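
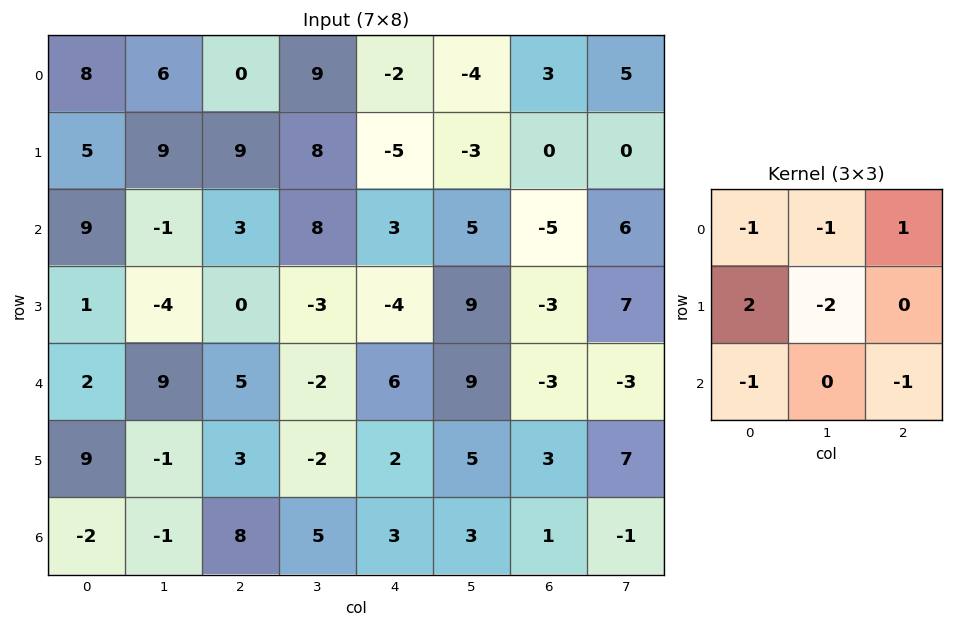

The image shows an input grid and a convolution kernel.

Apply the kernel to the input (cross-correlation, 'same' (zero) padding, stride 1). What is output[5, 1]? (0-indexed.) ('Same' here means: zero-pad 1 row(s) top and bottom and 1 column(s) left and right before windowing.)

8

The receptive field on the zero-padded input at this output position is [2 9 5 / 9 -1 3 / -2 -1 8]. Elementwise product with the kernel and sum: 2·-1 + 9·-1 + 5·1 + 9·2 + -1·-2 + -2·-1 + 8·-1.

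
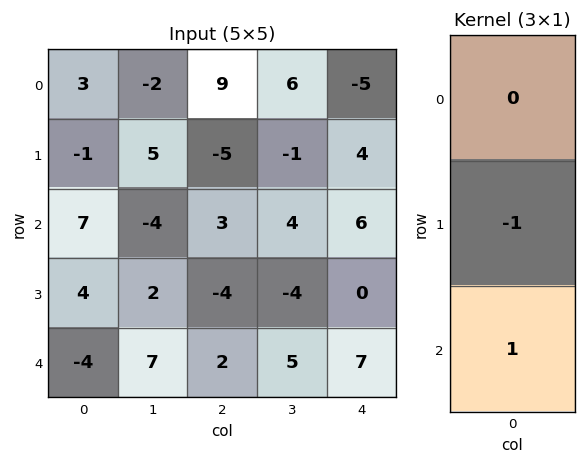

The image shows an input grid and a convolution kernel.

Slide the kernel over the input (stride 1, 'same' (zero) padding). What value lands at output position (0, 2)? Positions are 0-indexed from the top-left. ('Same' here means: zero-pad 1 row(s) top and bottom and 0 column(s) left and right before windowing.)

-14

The receptive field on the zero-padded input at this output position is [0 / 9 / -5]. Elementwise product with the kernel and sum: 9·-1 + -5·1.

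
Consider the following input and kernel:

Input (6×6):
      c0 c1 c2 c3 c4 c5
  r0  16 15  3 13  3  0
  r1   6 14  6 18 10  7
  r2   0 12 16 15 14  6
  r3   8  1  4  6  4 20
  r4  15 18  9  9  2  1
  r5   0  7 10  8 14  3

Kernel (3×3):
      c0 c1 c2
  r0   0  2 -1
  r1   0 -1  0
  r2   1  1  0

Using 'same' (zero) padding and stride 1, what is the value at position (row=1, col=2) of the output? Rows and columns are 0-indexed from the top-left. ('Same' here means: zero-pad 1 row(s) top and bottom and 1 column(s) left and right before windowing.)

The receptive field on the zero-padded input at this output position is [15 3 13 / 14 6 18 / 12 16 15]. Elementwise product with the kernel and sum: 3·2 + 13·-1 + 6·-1 + 12·1 + 16·1.

15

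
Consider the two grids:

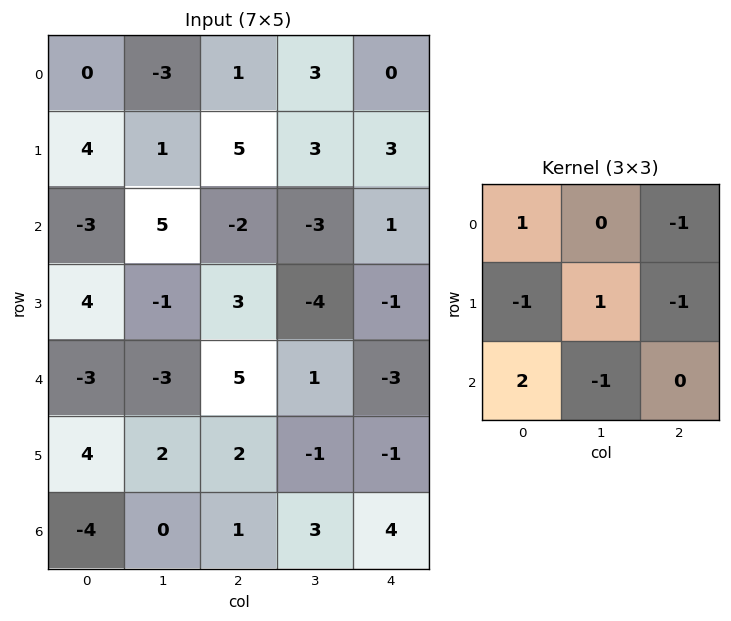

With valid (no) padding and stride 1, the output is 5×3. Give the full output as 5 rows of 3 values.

Output[0,0]: The receptive field on the input at this output position is [0 -3 1 / 4 1 5 / -3 5 -2]. Elementwise product with the kernel and sum: 0·1 + 1·-1 + 4·-1 + 1·1 + 5·-1 + -3·2 + 5·-1.

-20 7 -5
18 -11 10
-12 5 0
2 12 8
-20 -4 5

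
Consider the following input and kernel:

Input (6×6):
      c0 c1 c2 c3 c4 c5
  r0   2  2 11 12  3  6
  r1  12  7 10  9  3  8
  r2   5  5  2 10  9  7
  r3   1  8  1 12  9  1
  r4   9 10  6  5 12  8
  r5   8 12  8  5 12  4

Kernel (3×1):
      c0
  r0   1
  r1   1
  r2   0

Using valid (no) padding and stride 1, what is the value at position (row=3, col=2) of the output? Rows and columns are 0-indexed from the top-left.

7

The receptive field on the input at this output position is [1 / 6 / 8]. Elementwise product with the kernel and sum: 1·1 + 6·1.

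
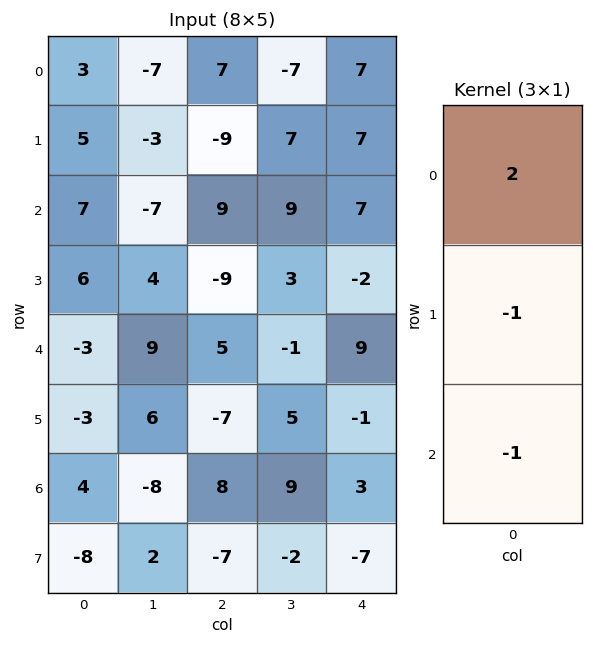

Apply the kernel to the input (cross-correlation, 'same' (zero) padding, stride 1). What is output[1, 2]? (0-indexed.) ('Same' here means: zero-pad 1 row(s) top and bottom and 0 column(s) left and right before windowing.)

14

The receptive field on the zero-padded input at this output position is [7 / -9 / 9]. Elementwise product with the kernel and sum: 7·2 + -9·-1 + 9·-1.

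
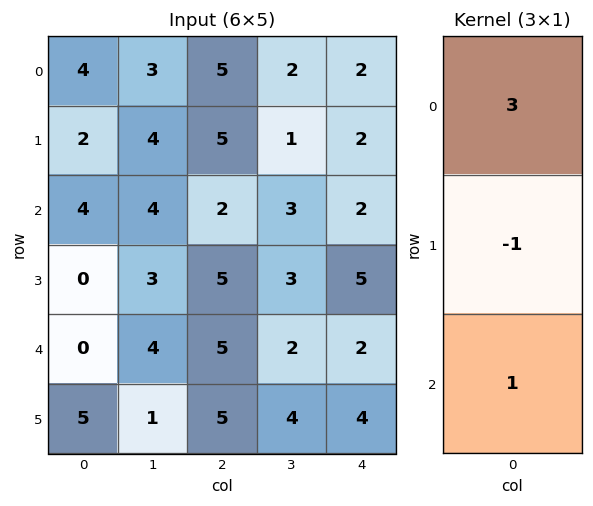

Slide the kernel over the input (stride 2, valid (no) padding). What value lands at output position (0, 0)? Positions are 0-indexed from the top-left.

The receptive field on the input at this output position is [4 / 2 / 4]. Elementwise product with the kernel and sum: 4·3 + 2·-1 + 4·1.

14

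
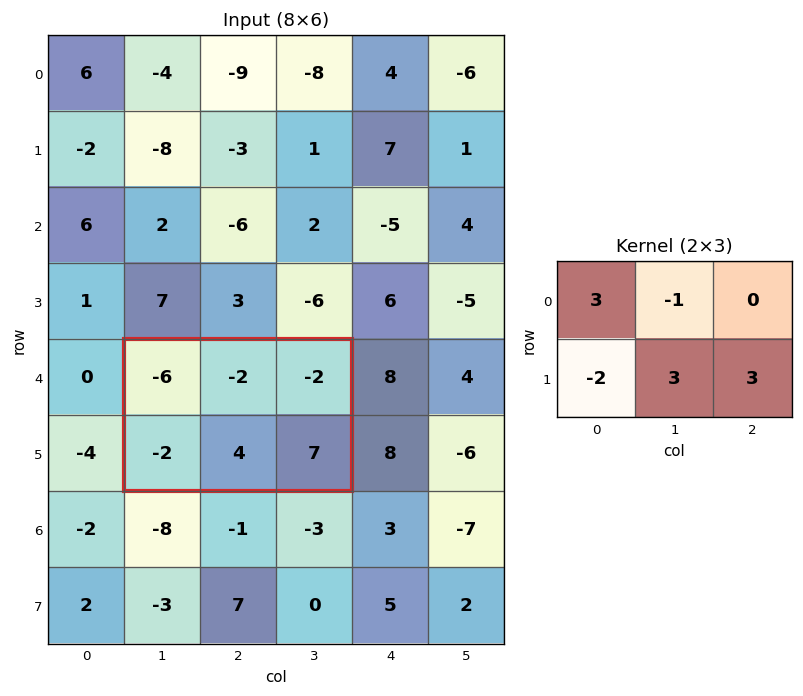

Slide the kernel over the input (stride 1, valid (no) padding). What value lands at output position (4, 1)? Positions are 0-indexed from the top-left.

The receptive field on the input at this output position is [-6 -2 -2 / -2 4 7]. Elementwise product with the kernel and sum: -6·3 + -2·-1 + -2·-2 + 4·3 + 7·3.

21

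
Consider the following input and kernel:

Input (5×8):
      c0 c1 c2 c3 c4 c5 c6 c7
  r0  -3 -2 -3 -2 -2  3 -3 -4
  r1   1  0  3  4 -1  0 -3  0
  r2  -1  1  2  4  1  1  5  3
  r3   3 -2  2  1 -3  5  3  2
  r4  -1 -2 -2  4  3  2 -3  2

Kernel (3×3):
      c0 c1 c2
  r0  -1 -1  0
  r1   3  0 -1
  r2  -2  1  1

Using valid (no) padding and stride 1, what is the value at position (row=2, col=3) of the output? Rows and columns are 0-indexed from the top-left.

-10

The receptive field on the input at this output position is [4 1 1 / 1 -3 5 / 4 3 2]. Elementwise product with the kernel and sum: 4·-1 + 1·-1 + 1·3 + 5·-1 + 4·-2 + 3·1 + 2·1.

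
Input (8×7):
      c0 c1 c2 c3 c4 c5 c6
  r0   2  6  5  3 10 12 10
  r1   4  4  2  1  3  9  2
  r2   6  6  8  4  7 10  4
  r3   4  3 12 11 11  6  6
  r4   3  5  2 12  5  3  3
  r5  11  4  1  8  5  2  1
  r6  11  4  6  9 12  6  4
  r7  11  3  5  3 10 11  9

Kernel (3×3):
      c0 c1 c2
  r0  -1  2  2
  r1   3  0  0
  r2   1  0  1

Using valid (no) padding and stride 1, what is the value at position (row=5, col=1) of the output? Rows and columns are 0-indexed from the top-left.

32

The receptive field on the input at this output position is [4 1 8 / 4 6 9 / 3 5 3]. Elementwise product with the kernel and sum: 4·-1 + 1·2 + 8·2 + 4·3 + 3·1 + 3·1.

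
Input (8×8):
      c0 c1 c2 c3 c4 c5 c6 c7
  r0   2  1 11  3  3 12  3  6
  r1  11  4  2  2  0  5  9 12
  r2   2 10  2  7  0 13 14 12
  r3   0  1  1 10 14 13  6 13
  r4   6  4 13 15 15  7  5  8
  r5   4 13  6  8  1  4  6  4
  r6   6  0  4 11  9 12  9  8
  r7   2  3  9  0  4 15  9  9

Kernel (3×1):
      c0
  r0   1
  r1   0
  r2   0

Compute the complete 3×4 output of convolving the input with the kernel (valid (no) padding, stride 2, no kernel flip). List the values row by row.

Output[0,0]: The receptive field on the input at this output position is [2 / 11 / 2]. Elementwise product with the kernel and sum: 2·1.

2 11 3 3
2 2 0 14
6 13 15 5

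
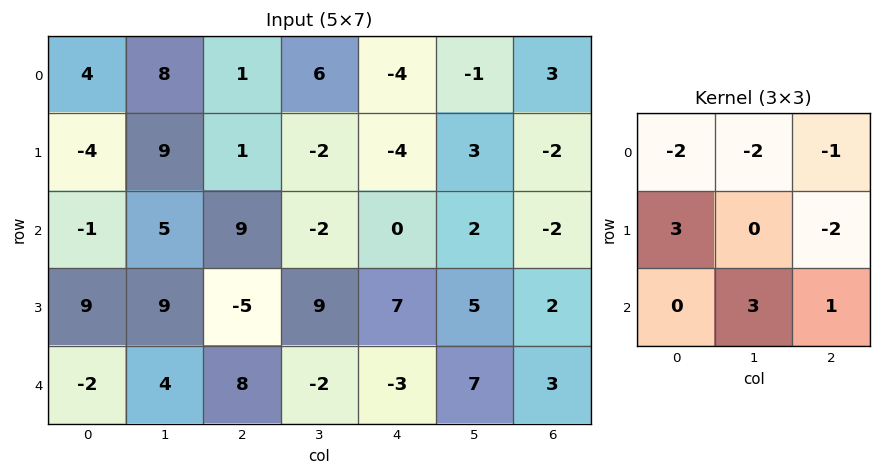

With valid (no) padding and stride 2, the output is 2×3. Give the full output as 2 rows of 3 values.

-15 -5 3
40 -52 39

Output[0,0]: The receptive field on the input at this output position is [4 8 1 / -4 9 1 / -1 5 9]. Elementwise product with the kernel and sum: 4·-2 + 8·-2 + 1·-1 + -4·3 + 1·-2 + 5·3 + 9·1.
Output[0,1]: The receptive field on the input at this output position is [1 6 -4 / 1 -2 -4 / 9 -2 0]. Elementwise product with the kernel and sum: 1·-2 + 6·-2 + -4·-1 + 1·3 + -4·-2 + -2·3 + 0·1.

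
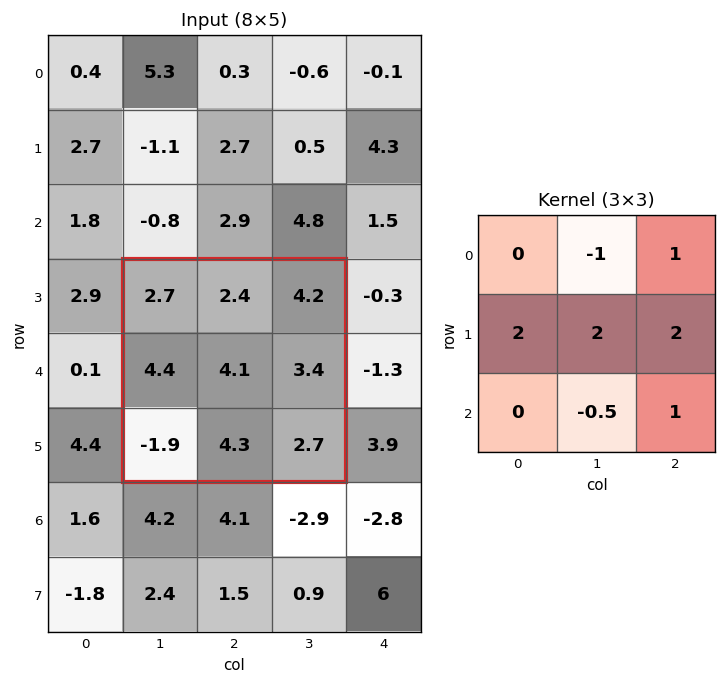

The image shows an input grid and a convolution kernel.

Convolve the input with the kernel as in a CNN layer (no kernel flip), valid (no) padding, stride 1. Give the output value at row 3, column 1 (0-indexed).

26.15

The receptive field on the input at this output position is [2.7 2.4 4.2 / 4.4 4.1 3.4 / -1.9 4.3 2.7]. Elementwise product with the kernel and sum: 2.4·-1 + 4.2·1 + 4.4·2 + 4.1·2 + 3.4·2 + 4.3·-0.5 + 2.7·1.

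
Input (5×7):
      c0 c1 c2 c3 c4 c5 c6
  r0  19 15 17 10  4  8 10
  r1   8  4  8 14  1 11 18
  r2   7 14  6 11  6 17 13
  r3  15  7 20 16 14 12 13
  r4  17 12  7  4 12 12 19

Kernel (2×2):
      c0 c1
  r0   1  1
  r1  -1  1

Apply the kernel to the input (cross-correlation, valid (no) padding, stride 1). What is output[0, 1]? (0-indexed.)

36

The receptive field on the input at this output position is [15 17 / 4 8]. Elementwise product with the kernel and sum: 15·1 + 17·1 + 4·-1 + 8·1.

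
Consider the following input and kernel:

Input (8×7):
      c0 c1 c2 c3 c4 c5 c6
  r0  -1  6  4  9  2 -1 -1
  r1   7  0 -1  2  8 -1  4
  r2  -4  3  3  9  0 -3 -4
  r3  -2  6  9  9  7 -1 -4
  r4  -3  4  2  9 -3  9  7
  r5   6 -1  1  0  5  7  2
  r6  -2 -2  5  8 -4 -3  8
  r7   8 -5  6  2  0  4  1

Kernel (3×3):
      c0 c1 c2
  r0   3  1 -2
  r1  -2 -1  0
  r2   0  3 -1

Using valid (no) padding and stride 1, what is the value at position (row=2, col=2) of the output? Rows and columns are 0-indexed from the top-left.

21

The receptive field on the input at this output position is [3 9 0 / 9 9 7 / 2 9 -3]. Elementwise product with the kernel and sum: 3·3 + 9·1 + 0·-2 + 9·-2 + 9·-1 + 9·3 + -3·-1.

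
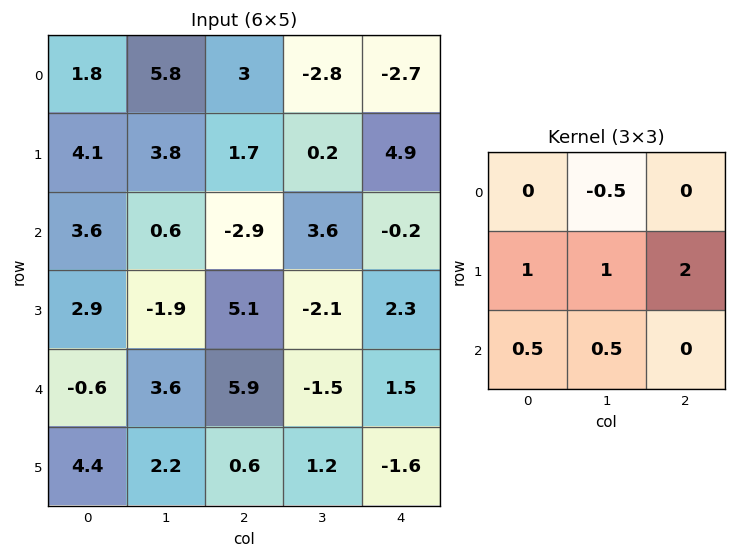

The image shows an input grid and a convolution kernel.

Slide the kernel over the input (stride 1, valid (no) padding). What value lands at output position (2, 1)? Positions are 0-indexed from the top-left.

5.2

The receptive field on the input at this output position is [0.6 -2.9 3.6 / -1.9 5.1 -2.1 / 3.6 5.9 -1.5]. Elementwise product with the kernel and sum: -2.9·-0.5 + -1.9·1 + 5.1·1 + -2.1·2 + 3.6·0.5 + 5.9·0.5.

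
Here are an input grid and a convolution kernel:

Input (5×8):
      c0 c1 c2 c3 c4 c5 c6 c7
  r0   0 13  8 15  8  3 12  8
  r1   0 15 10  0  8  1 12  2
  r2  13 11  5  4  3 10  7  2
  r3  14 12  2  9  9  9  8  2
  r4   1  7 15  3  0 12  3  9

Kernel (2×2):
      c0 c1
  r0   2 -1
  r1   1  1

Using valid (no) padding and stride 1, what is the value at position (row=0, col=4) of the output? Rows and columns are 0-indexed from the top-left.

22

The receptive field on the input at this output position is [8 3 / 8 1]. Elementwise product with the kernel and sum: 8·2 + 3·-1 + 8·1 + 1·1.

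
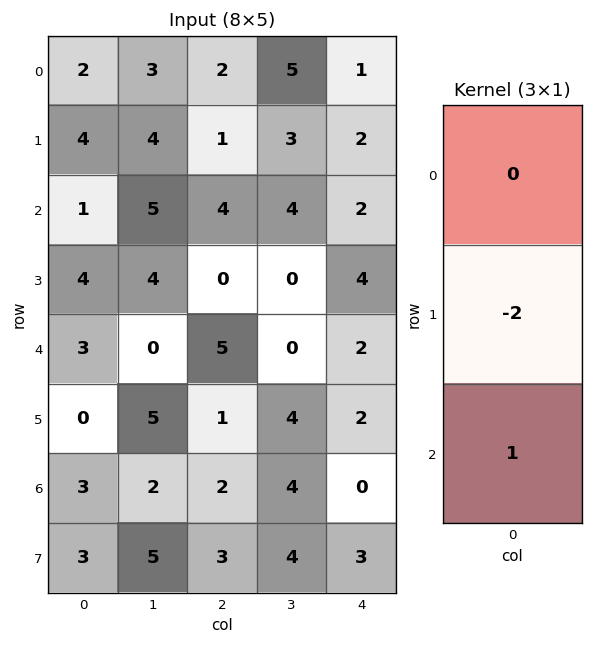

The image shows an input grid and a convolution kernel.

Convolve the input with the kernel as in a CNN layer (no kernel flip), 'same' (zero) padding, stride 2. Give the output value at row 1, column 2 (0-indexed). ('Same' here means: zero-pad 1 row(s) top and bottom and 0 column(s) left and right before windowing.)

0

The receptive field on the zero-padded input at this output position is [2 / 2 / 4]. Elementwise product with the kernel and sum: 2·-2 + 4·1.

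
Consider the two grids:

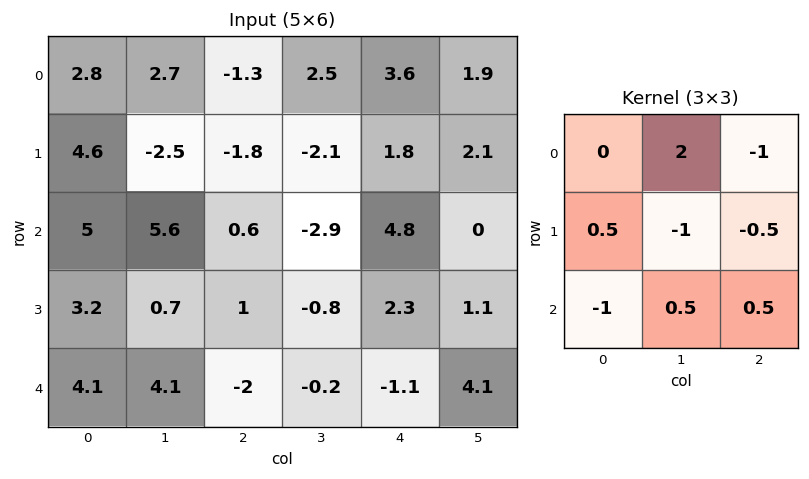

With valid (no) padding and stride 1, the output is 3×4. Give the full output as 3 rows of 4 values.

Output[0,0]: The receptive field on the input at this output position is [2.8 2.7 -1.3 / 4.6 -2.5 -1.8 / 5 5.6 0.6]. Elementwise product with the kernel and sum: 2.7·2 + -1.3·-1 + 4.6·0.5 + -2.5·-1 + -1.8·-0.5 + 5·-1 + 5.6·0.5 + 0.6·0.5.

10.5 -10.25 2.05 6.7
-8.95 1.55 -5.45 -2.25
7.95 -1.35 -9.1 8.05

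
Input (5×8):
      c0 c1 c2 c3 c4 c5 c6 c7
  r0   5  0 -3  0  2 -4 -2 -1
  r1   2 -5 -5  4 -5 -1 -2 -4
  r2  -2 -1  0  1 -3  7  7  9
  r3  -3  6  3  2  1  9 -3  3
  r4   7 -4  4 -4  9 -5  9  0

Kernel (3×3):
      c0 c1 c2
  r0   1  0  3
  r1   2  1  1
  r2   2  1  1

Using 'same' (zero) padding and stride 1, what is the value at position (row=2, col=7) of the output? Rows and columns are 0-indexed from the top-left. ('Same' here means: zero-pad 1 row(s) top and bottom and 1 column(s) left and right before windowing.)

18

The receptive field on the zero-padded input at this output position is [-2 -4 0 / 7 9 0 / -3 3 0]. Elementwise product with the kernel and sum: -2·1 + 0·3 + 7·2 + 9·1 + 0·1 + -3·2 + 3·1 + 0·1.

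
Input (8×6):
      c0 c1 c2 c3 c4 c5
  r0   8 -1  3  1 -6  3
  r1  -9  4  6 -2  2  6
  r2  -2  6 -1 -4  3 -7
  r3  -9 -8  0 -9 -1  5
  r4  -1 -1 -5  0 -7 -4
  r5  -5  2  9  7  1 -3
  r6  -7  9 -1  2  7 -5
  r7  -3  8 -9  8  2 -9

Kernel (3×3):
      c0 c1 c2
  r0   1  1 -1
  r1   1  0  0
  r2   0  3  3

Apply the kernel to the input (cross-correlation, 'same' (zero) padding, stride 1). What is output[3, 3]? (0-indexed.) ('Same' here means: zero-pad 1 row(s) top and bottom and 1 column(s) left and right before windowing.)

-29

The receptive field on the zero-padded input at this output position is [-1 -4 3 / 0 -9 -1 / -5 0 -7]. Elementwise product with the kernel and sum: -1·1 + -4·1 + 3·-1 + 0·1 + 0·3 + -7·3.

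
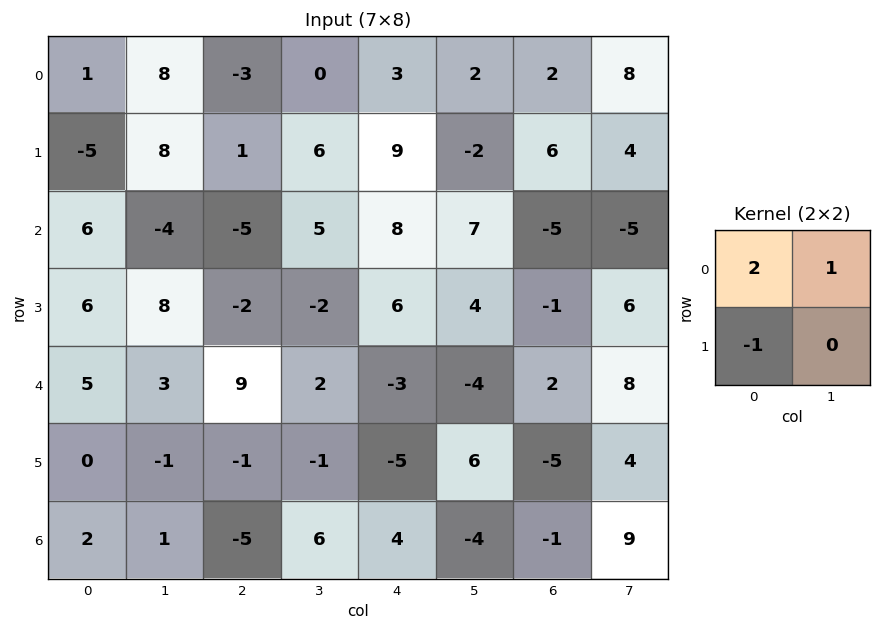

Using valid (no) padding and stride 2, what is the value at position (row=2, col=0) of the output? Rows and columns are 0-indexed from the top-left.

13

The receptive field on the input at this output position is [5 3 / 0 -1]. Elementwise product with the kernel and sum: 5·2 + 3·1 + 0·-1.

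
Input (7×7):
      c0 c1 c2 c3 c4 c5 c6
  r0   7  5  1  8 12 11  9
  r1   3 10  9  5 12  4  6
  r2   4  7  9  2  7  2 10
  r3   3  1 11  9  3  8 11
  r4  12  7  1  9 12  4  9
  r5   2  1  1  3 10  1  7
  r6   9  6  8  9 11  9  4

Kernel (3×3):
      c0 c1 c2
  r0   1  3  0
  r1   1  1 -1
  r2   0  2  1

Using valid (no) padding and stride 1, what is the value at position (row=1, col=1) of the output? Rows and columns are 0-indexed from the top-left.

82

The receptive field on the input at this output position is [10 9 5 / 7 9 2 / 1 11 9]. Elementwise product with the kernel and sum: 10·1 + 9·3 + 7·1 + 9·1 + 2·-1 + 11·2 + 9·1.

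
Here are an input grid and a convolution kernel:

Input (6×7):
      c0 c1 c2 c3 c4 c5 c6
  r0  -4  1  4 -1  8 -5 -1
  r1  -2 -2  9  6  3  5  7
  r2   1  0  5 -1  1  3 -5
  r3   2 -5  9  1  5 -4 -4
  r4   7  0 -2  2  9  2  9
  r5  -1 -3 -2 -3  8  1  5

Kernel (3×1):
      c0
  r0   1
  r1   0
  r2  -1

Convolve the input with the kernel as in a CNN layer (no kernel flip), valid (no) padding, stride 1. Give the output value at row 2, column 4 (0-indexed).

The receptive field on the input at this output position is [1 / 5 / 9]. Elementwise product with the kernel and sum: 1·1 + 9·-1.

-8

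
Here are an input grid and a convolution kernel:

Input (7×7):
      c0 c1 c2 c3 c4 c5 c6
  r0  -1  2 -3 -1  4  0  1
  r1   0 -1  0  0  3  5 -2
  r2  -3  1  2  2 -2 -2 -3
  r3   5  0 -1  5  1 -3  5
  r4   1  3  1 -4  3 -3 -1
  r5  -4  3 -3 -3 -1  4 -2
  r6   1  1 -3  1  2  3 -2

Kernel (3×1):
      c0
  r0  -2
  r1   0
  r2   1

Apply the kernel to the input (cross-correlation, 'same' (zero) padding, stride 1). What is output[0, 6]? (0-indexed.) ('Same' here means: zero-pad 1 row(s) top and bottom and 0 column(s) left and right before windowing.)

-2

The receptive field on the zero-padded input at this output position is [0 / 1 / -2]. Elementwise product with the kernel and sum: 0·-2 + -2·1.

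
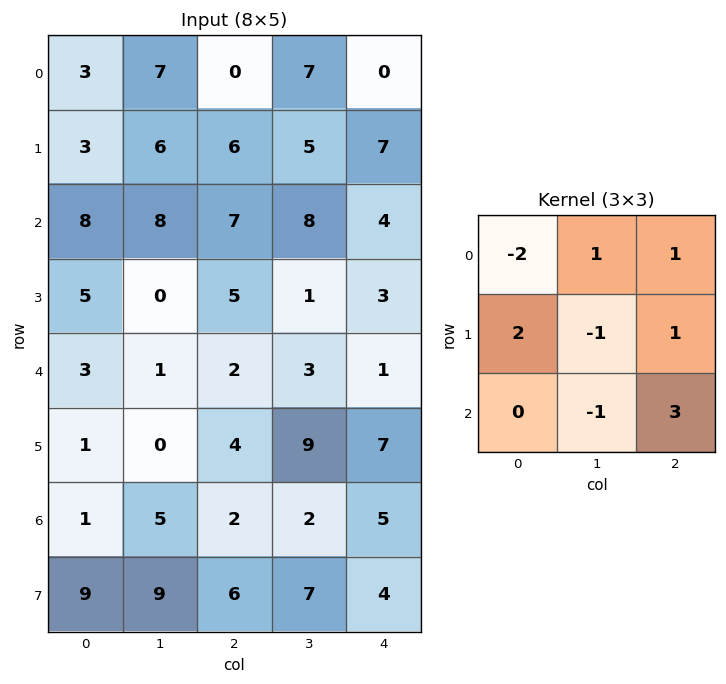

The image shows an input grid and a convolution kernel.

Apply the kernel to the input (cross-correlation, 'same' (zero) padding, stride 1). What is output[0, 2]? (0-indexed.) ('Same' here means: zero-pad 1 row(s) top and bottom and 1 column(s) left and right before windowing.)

The receptive field on the zero-padded input at this output position is [0 0 0 / 7 0 7 / 6 6 5]. Elementwise product with the kernel and sum: 0·-2 + 0·1 + 0·1 + 7·2 + 0·-1 + 7·1 + 6·-1 + 5·3.

30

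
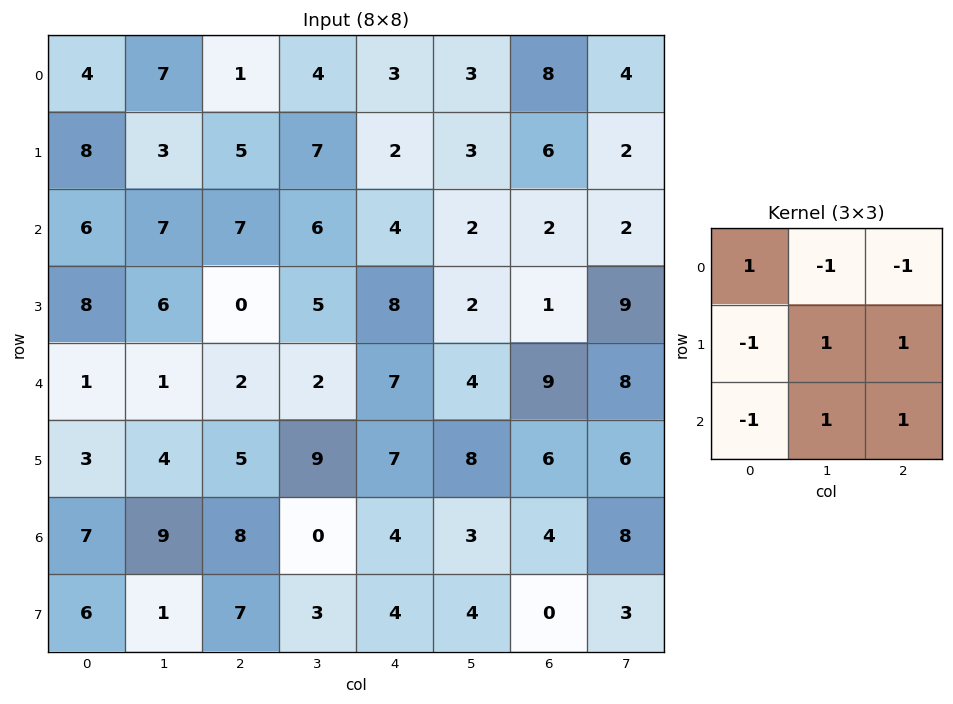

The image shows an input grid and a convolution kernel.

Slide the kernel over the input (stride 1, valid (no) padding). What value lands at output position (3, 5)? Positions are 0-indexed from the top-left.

The receptive field on the input at this output position is [2 1 9 / 4 9 8 / 8 6 6]. Elementwise product with the kernel and sum: 2·1 + 1·-1 + 9·-1 + 4·-1 + 9·1 + 8·1 + 8·-1 + 6·1 + 6·1.

9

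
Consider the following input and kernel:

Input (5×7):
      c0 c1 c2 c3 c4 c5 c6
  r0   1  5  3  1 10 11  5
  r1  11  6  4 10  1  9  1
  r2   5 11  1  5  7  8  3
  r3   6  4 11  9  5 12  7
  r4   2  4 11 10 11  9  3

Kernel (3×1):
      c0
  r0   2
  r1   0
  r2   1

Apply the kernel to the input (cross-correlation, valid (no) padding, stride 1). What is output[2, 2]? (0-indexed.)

The receptive field on the input at this output position is [1 / 11 / 11]. Elementwise product with the kernel and sum: 1·2 + 11·1.

13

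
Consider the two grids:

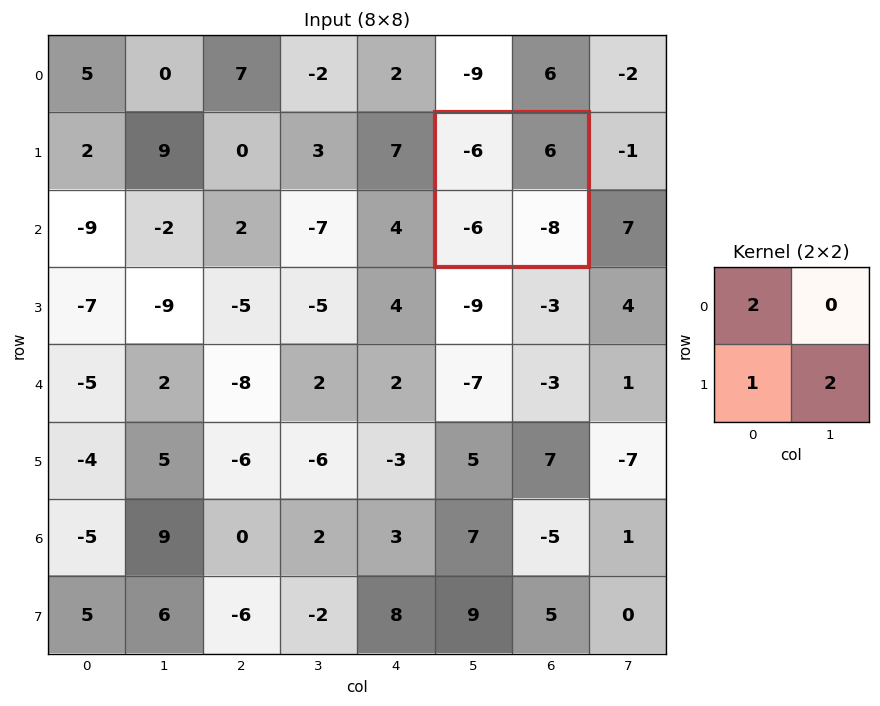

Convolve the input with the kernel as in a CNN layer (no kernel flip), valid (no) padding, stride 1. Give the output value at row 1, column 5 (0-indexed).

The receptive field on the input at this output position is [-6 6 / -6 -8]. Elementwise product with the kernel and sum: -6·2 + -6·1 + -8·2.

-34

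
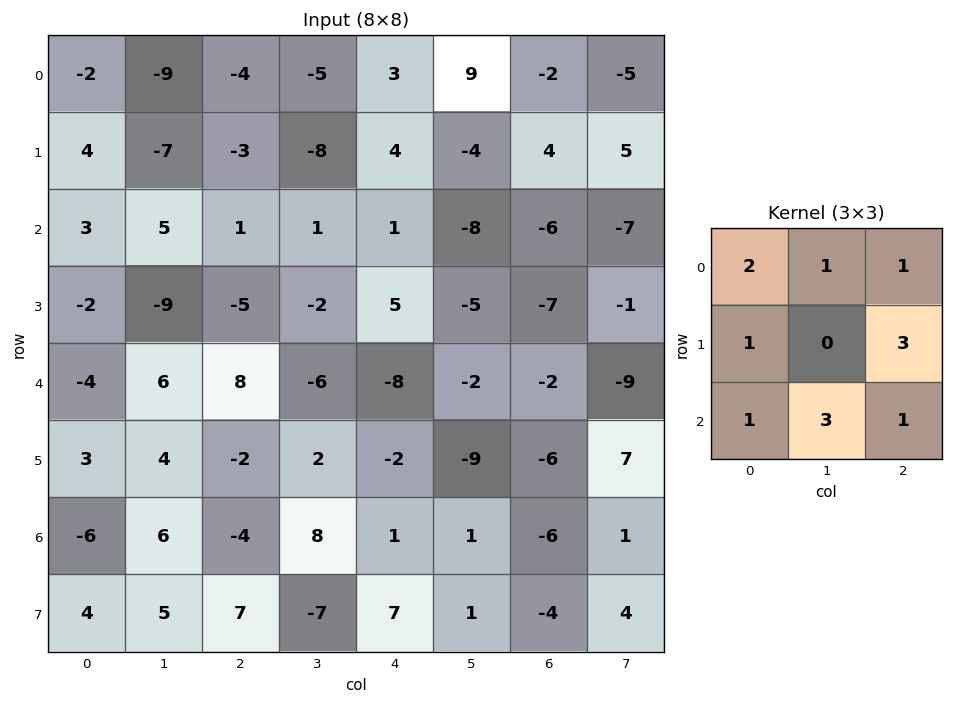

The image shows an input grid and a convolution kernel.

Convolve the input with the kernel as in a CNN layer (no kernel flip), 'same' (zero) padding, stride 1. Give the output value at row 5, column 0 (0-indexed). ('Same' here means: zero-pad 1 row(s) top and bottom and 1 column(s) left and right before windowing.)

The receptive field on the zero-padded input at this output position is [0 -4 6 / 0 3 4 / 0 -6 6]. Elementwise product with the kernel and sum: 0·2 + -4·1 + 6·1 + 0·1 + 4·3 + 0·1 + -6·3 + 6·1.

2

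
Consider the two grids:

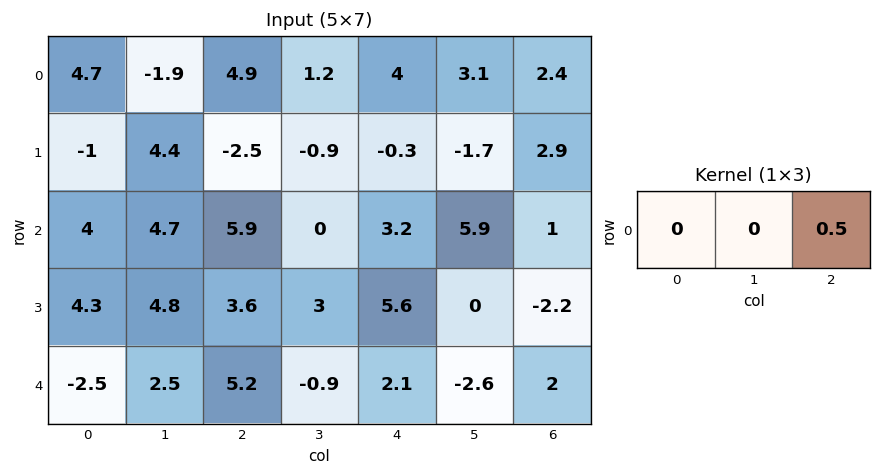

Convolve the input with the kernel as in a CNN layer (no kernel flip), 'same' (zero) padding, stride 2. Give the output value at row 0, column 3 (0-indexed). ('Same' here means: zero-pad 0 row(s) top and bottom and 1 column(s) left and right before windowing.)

0

The receptive field on the zero-padded input at this output position is [3.1 2.4 0]. Elementwise product with the kernel and sum: 0·0.5.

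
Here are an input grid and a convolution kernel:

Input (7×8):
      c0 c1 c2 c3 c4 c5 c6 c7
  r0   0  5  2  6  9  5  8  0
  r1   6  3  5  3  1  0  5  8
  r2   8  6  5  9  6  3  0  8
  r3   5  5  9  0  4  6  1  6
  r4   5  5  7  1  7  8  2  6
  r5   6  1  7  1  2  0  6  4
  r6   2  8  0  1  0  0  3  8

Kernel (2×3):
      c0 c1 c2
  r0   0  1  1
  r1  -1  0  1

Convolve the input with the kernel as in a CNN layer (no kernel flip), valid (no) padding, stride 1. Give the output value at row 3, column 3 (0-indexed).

17

The receptive field on the input at this output position is [0 4 6 / 1 7 8]. Elementwise product with the kernel and sum: 4·1 + 6·1 + 1·-1 + 8·1.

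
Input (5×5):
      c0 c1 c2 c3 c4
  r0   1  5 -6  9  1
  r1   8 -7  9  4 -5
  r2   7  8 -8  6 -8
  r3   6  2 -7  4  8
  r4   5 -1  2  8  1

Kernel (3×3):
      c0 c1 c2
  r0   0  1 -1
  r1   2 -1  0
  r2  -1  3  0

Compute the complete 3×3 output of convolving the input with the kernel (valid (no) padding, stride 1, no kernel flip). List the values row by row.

Output[0,0]: The receptive field on the input at this output position is [1 5 -6 / 8 -7 9 / 7 8 -8]. Elementwise product with the kernel and sum: 5·1 + -6·-1 + 8·2 + -7·-1 + 7·-1 + 8·3.

51 -70 48
-10 6 6
18 4 18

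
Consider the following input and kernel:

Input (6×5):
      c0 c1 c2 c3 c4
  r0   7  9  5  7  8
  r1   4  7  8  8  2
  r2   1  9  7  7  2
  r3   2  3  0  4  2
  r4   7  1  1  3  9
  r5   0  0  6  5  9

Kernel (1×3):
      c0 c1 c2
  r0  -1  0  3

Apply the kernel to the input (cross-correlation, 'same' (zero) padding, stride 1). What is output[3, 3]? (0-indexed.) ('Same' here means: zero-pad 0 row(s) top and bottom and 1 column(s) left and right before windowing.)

6

The receptive field on the zero-padded input at this output position is [0 4 2]. Elementwise product with the kernel and sum: 0·-1 + 2·3.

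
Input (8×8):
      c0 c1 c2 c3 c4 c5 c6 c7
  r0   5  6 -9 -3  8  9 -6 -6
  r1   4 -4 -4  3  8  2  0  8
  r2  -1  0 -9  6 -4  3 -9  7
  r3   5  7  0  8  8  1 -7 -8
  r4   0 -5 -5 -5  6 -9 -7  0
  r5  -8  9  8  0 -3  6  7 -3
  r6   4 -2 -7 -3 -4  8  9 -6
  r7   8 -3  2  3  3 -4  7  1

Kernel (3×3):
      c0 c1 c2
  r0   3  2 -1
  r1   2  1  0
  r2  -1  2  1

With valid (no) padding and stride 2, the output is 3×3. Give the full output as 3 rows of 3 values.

Output[0,0]: The receptive field on the input at this output position is [5 6 -9 / 4 -4 -4 / -1 0 -9]. Elementwise product with the kernel and sum: 5·3 + 6·2 + -9·-1 + 4·2 + -4·1 + -1·-1 + 0·2 + -9·1.

32 -29 67
8 -2 -11
-27 -18 36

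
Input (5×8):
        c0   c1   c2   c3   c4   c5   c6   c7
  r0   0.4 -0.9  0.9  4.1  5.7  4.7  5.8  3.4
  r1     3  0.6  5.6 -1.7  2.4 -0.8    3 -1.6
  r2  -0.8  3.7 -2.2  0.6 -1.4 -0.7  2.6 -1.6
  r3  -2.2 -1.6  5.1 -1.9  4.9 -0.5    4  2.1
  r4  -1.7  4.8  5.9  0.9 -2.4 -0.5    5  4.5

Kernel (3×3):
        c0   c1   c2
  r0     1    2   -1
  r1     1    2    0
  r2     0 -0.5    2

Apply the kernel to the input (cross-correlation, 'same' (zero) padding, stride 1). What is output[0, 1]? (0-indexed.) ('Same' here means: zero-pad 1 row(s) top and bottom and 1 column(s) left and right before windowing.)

The receptive field on the zero-padded input at this output position is [0 0 0 / 0.4 -0.9 0.9 / 3 0.6 5.6]. Elementwise product with the kernel and sum: 0·1 + 0·2 + 0·-1 + 0.4·1 + -0.9·2 + 0.6·-0.5 + 5.6·2.

9.5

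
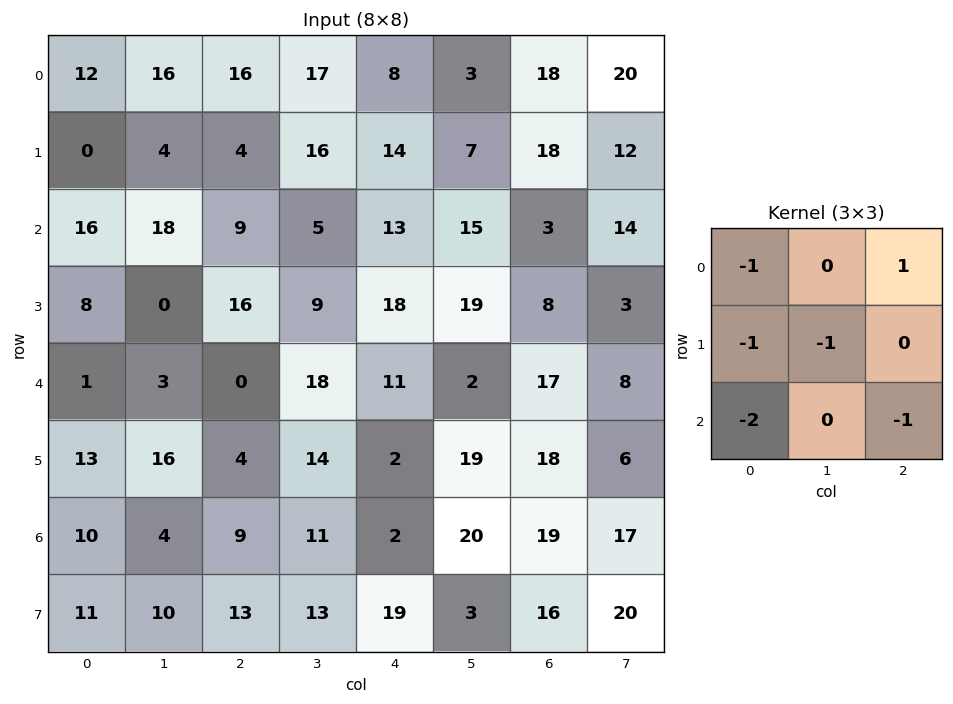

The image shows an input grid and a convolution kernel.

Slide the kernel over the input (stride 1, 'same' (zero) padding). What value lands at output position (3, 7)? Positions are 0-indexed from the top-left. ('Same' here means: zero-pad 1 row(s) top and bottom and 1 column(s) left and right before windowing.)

-48

The receptive field on the zero-padded input at this output position is [3 14 0 / 8 3 0 / 17 8 0]. Elementwise product with the kernel and sum: 3·-1 + 0·1 + 8·-1 + 3·-1 + 17·-2 + 0·-1.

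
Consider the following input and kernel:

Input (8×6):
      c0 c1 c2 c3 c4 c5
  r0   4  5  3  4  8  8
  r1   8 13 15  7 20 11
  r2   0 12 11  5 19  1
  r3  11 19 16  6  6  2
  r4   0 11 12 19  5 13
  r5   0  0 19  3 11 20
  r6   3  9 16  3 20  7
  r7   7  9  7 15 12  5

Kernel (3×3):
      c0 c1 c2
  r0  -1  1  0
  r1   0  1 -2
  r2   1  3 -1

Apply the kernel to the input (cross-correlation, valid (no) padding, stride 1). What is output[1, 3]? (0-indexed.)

52

The receptive field on the input at this output position is [7 20 11 / 5 19 1 / 6 6 2]. Elementwise product with the kernel and sum: 7·-1 + 20·1 + 19·1 + 1·-2 + 6·1 + 6·3 + 2·-1.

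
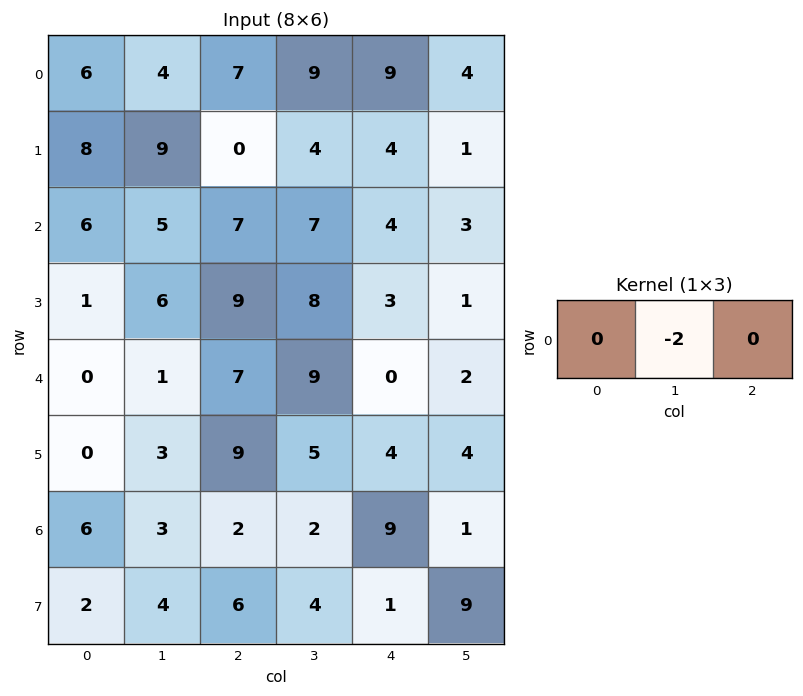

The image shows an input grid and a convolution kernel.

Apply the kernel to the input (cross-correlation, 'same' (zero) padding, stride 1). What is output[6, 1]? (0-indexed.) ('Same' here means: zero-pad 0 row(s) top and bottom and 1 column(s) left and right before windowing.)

The receptive field on the zero-padded input at this output position is [6 3 2]. Elementwise product with the kernel and sum: 3·-2.

-6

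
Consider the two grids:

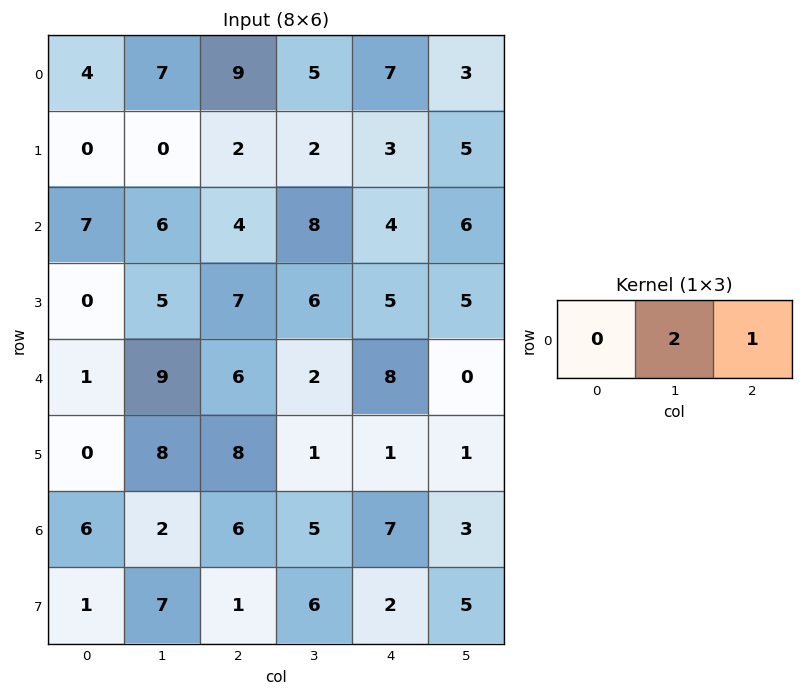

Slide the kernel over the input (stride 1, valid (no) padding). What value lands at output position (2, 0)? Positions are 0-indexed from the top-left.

The receptive field on the input at this output position is [7 6 4]. Elementwise product with the kernel and sum: 6·2 + 4·1.

16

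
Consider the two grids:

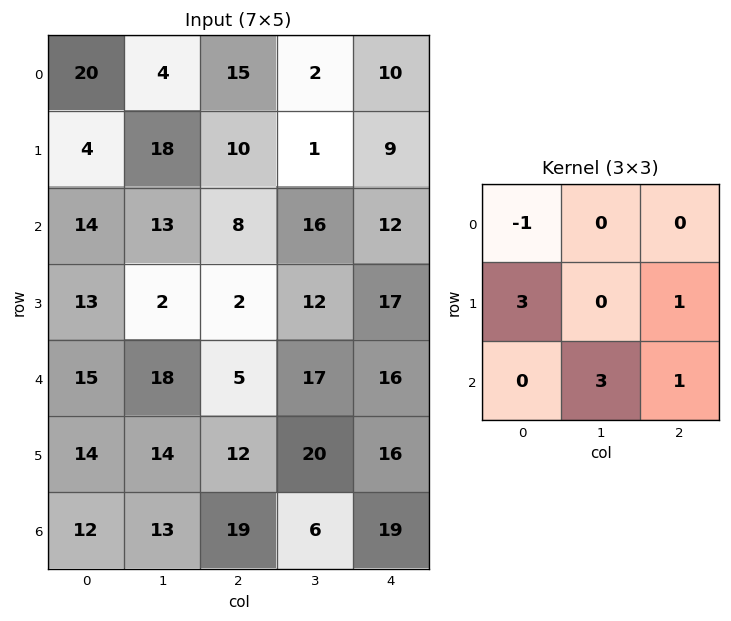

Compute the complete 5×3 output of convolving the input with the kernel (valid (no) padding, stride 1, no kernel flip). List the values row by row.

Output[0,0]: The receptive field on the input at this output position is [20 4 15 / 4 18 10 / 14 13 8]. Elementwise product with the kernel and sum: 20·-1 + 4·3 + 10·1 + 13·3 + 8·1.

49 91 84
54 55 79
86 37 82
91 125 105
97 107 84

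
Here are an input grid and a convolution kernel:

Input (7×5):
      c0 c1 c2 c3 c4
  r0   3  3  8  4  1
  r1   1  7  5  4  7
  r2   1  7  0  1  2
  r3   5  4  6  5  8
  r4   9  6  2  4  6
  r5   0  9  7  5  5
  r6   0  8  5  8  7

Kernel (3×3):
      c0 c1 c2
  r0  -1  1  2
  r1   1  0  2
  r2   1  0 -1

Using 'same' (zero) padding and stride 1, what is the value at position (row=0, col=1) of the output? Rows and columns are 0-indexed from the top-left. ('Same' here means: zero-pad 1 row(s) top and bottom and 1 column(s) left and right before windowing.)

15

The receptive field on the zero-padded input at this output position is [0 0 0 / 3 3 8 / 1 7 5]. Elementwise product with the kernel and sum: 0·-1 + 0·1 + 0·2 + 3·1 + 8·2 + 1·1 + 5·-1.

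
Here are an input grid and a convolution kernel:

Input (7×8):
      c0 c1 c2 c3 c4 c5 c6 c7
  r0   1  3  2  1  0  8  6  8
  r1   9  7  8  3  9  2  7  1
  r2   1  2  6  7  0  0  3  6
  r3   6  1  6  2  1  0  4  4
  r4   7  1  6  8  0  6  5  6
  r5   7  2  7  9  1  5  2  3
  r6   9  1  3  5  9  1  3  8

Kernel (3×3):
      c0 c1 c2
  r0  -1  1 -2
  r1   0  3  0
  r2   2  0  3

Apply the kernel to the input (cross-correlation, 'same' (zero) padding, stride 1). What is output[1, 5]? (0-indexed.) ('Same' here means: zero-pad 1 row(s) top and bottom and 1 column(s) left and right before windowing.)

11

The receptive field on the zero-padded input at this output position is [0 8 6 / 9 2 7 / 0 0 3]. Elementwise product with the kernel and sum: 0·-1 + 8·1 + 6·-2 + 2·3 + 0·2 + 3·3.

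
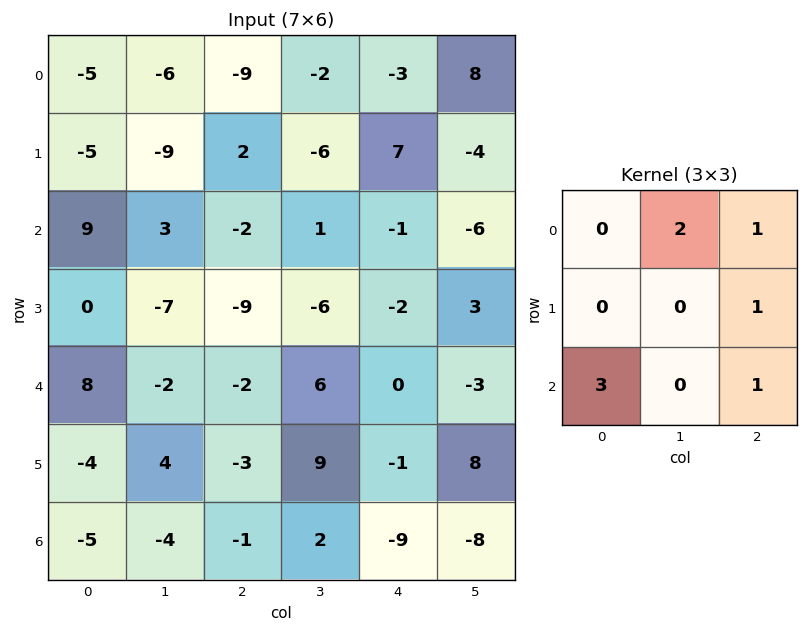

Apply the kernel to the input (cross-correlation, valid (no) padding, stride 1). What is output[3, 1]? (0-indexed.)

The receptive field on the input at this output position is [-7 -9 -6 / -2 -2 6 / 4 -3 9]. Elementwise product with the kernel and sum: -9·2 + -6·1 + 6·1 + 4·3 + 9·1.

3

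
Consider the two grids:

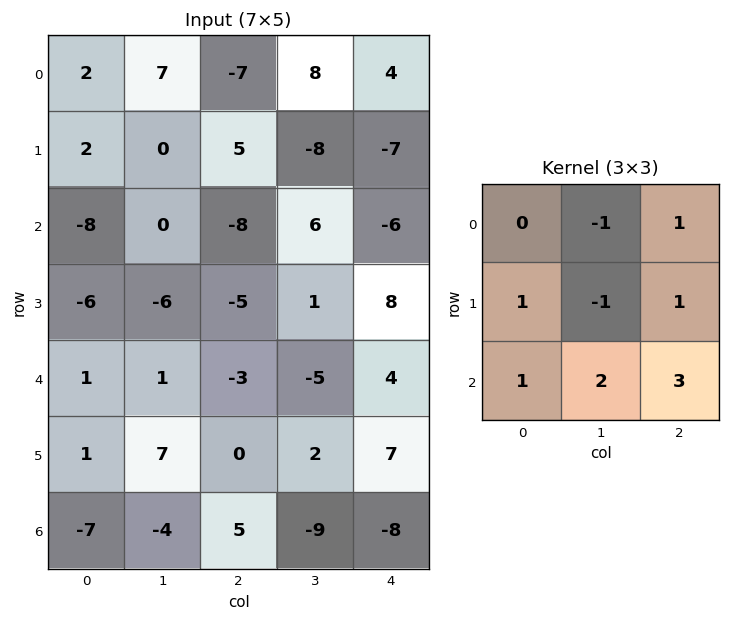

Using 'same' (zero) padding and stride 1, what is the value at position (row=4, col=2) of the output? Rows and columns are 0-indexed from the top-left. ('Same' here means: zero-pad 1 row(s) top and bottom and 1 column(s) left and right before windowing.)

The receptive field on the zero-padded input at this output position is [-6 -5 1 / 1 -3 -5 / 7 0 2]. Elementwise product with the kernel and sum: -5·-1 + 1·1 + 1·1 + -3·-1 + -5·1 + 7·1 + 0·2 + 2·3.

18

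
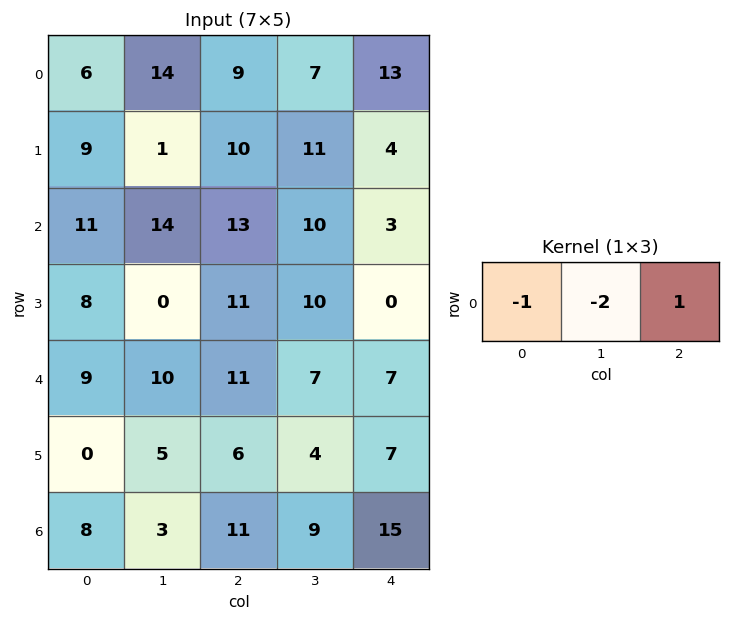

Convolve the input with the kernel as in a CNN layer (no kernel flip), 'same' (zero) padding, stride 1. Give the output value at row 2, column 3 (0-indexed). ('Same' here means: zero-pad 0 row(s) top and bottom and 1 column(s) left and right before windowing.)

-30

The receptive field on the zero-padded input at this output position is [13 10 3]. Elementwise product with the kernel and sum: 13·-1 + 10·-2 + 3·1.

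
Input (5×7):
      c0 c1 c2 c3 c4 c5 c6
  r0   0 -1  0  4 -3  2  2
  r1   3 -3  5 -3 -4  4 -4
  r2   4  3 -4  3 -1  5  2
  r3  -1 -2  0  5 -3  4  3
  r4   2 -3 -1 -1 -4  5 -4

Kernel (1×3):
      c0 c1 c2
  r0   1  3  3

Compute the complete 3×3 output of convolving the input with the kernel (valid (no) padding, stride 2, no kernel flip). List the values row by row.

Output[0,0]: The receptive field on the input at this output position is [0 -1 0]. Elementwise product with the kernel and sum: 0·1 + -1·3 + 0·3.

-3 3 9
1 2 20
-10 -16 -1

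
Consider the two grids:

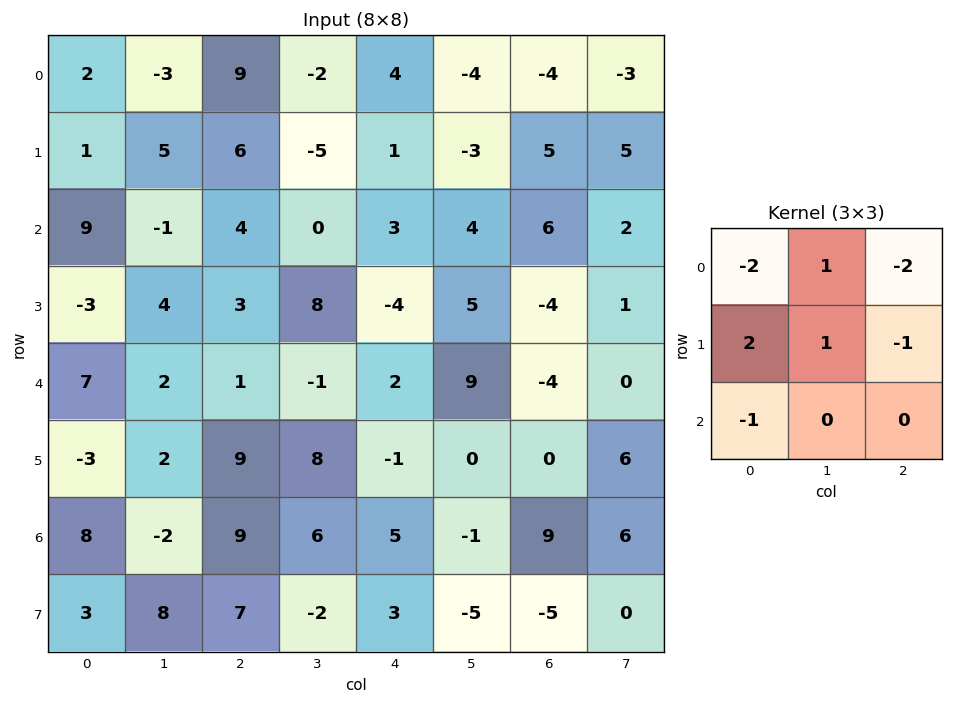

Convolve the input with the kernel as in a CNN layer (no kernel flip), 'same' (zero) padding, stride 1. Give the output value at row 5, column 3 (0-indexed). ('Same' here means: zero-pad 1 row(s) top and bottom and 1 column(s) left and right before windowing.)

11

The receptive field on the zero-padded input at this output position is [1 -1 2 / 9 8 -1 / 9 6 5]. Elementwise product with the kernel and sum: 1·-2 + -1·1 + 2·-2 + 9·2 + 8·1 + -1·-1 + 9·-1.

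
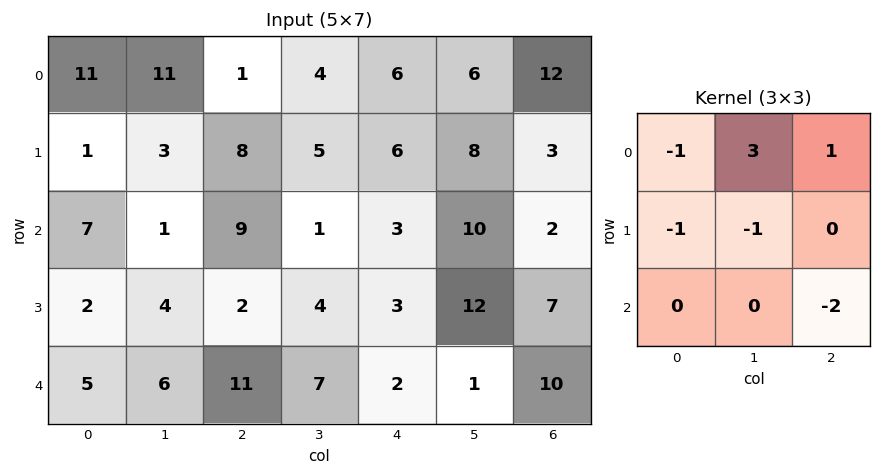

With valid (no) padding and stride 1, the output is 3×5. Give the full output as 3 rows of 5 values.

Output[0,0]: The receptive field on the input at this output position is [11 11 1 / 1 3 8 / 7 1 9]. Elementwise product with the kernel and sum: 11·-1 + 11·3 + 1·1 + 1·-1 + 3·-1 + 9·-2.
Output[0,1]: The receptive field on the input at this output position is [11 1 4 / 3 8 5 / 1 9 1]. Elementwise product with the kernel and sum: 11·-1 + 1·3 + 4·1 + 3·-1 + 8·-1 + 1·-2.

1 -17 -2 -11 6
4 8 -3 -7 -6
-23 7 -13 9 -6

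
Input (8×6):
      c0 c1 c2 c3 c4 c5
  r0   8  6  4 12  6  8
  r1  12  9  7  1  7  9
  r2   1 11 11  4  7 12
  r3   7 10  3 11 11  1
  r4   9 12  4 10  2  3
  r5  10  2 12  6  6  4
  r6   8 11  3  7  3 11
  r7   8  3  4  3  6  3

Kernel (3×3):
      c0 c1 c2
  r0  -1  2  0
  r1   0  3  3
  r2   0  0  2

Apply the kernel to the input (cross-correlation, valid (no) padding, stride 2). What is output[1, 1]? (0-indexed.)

The receptive field on the input at this output position is [11 4 7 / 3 11 11 / 4 10 2]. Elementwise product with the kernel and sum: 11·-1 + 4·2 + 11·3 + 11·3 + 2·2.

67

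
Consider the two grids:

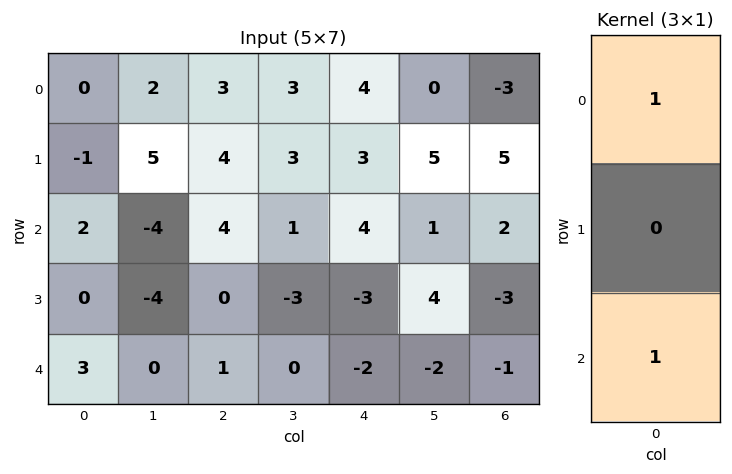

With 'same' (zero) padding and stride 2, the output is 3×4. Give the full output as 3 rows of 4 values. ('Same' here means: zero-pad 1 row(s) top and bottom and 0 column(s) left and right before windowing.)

-1 4 3 5
-1 4 0 2
0 0 -3 -3

Output[0,0]: The receptive field on the zero-padded input at this output position is [0 / 0 / -1]. Elementwise product with the kernel and sum: 0·1 + -1·1.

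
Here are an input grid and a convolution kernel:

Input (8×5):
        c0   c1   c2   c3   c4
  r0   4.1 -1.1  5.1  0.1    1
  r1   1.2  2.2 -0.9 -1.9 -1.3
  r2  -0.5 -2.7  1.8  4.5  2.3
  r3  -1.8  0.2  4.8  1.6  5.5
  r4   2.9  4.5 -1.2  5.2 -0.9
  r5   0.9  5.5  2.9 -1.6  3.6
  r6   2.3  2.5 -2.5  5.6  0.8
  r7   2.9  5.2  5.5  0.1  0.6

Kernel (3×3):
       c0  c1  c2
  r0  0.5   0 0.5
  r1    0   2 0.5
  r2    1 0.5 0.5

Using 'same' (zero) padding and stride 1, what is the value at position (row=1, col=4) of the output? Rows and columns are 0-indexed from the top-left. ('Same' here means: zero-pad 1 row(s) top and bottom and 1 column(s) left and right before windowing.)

3.1

The receptive field on the zero-padded input at this output position is [0.1 1 0 / -1.9 -1.3 0 / 4.5 2.3 0]. Elementwise product with the kernel and sum: 0.1·0.5 + 0·0.5 + -1.3·2 + 0·0.5 + 4.5·1 + 2.3·0.5 + 0·0.5.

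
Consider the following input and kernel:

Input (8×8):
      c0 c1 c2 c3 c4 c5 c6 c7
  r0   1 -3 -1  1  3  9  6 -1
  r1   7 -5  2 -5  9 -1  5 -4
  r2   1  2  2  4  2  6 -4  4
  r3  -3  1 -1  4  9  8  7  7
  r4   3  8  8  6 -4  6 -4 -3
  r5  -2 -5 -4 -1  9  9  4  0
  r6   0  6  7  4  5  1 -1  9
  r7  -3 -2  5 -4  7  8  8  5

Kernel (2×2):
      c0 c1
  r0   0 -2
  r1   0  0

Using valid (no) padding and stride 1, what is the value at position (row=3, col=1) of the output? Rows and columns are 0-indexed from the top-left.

2

The receptive field on the input at this output position is [1 -1 / 8 8]. Elementwise product with the kernel and sum: -1·-2.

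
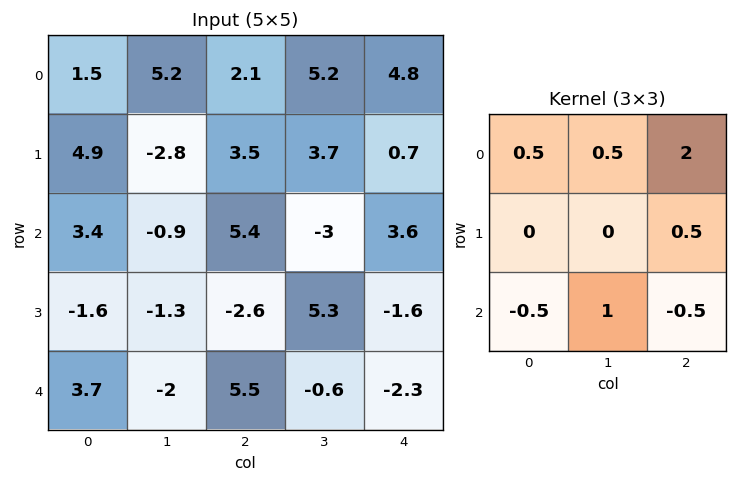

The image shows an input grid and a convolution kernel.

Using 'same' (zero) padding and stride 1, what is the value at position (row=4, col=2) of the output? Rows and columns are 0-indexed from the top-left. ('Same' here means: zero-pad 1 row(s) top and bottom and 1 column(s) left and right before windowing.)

8.35

The receptive field on the zero-padded input at this output position is [-1.3 -2.6 5.3 / -2 5.5 -0.6 / 0 0 0]. Elementwise product with the kernel and sum: -1.3·0.5 + -2.6·0.5 + 5.3·2 + -0.6·0.5 + 0·-0.5 + 0·1 + 0·-0.5.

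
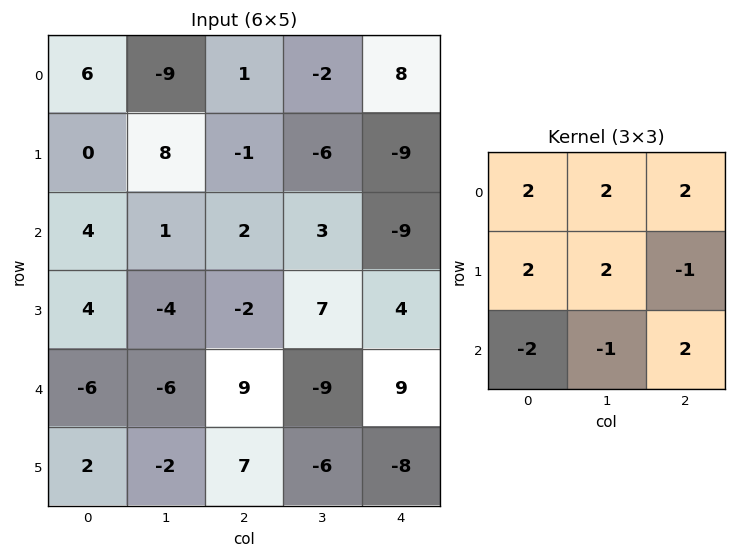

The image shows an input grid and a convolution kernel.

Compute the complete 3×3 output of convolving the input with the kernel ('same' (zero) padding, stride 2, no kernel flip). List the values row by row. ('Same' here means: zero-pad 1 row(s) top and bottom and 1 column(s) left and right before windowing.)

37 -41 33
11 29 -60
-12 2 42

Output[0,0]: The receptive field on the zero-padded input at this output position is [0 0 0 / 0 6 -9 / 0 0 8]. Elementwise product with the kernel and sum: 0·2 + 0·2 + 0·2 + 0·2 + 6·2 + -9·-1 + 0·-2 + 0·-1 + 8·2.
Output[0,1]: The receptive field on the zero-padded input at this output position is [0 0 0 / -9 1 -2 / 8 -1 -6]. Elementwise product with the kernel and sum: 0·2 + 0·2 + 0·2 + -9·2 + 1·2 + -2·-1 + 8·-2 + -1·-1 + -6·2.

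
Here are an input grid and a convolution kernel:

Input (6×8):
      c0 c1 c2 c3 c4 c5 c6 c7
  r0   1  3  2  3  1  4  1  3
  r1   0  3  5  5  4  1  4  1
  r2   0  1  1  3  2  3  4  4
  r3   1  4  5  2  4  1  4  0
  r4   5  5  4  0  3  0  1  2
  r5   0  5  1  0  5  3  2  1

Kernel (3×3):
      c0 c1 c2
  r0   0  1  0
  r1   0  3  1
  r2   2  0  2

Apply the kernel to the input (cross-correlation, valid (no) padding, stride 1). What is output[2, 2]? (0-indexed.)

27

The receptive field on the input at this output position is [1 3 2 / 5 2 4 / 4 0 3]. Elementwise product with the kernel and sum: 3·1 + 2·3 + 4·1 + 4·2 + 3·2.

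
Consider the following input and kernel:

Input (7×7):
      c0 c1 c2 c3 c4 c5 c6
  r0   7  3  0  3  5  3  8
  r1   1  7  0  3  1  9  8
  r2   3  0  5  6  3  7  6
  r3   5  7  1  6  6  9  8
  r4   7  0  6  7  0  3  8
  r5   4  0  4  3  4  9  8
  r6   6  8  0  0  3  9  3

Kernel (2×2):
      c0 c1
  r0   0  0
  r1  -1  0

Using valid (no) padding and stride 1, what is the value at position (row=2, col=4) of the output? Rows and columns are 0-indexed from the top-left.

The receptive field on the input at this output position is [3 7 / 6 9]. Elementwise product with the kernel and sum: 6·-1.

-6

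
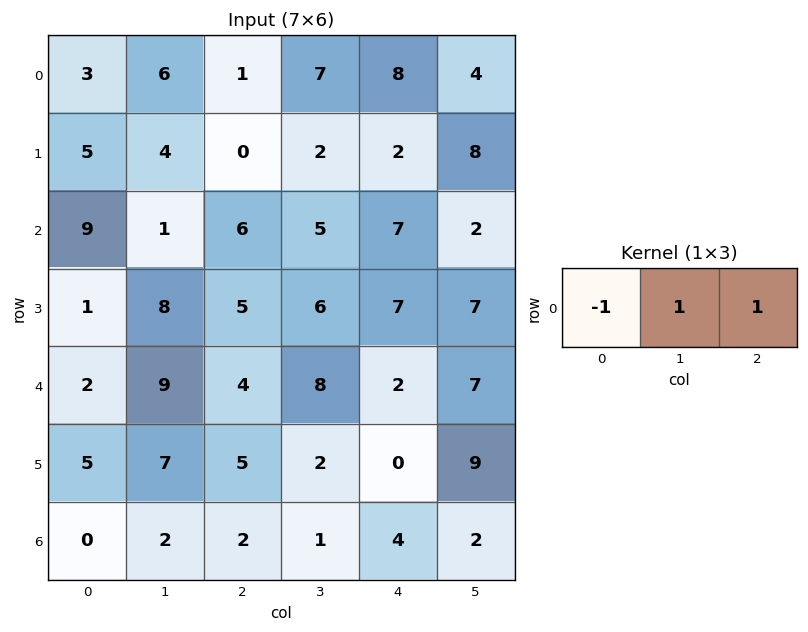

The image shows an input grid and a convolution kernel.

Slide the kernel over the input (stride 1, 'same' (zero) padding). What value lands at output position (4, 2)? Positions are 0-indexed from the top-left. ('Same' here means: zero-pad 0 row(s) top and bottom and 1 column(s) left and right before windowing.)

The receptive field on the zero-padded input at this output position is [9 4 8]. Elementwise product with the kernel and sum: 9·-1 + 4·1 + 8·1.

3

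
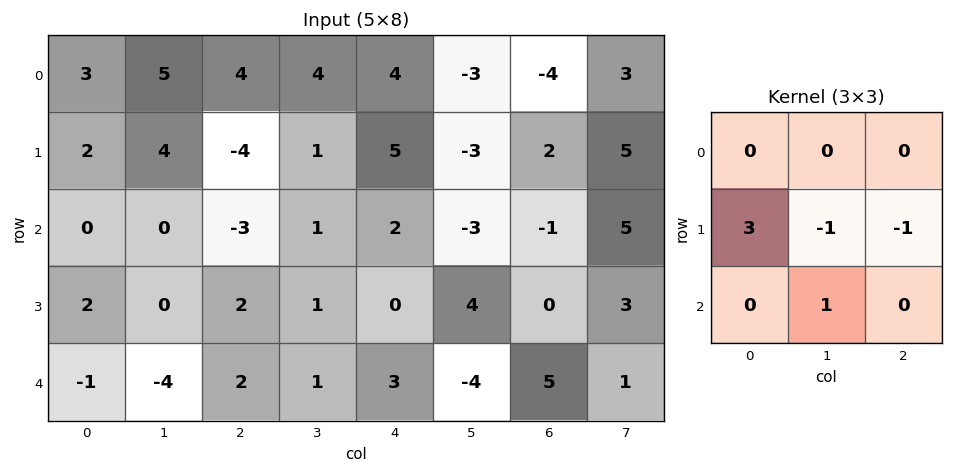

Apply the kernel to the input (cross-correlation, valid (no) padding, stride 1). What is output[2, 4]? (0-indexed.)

-8

The receptive field on the input at this output position is [2 -3 -1 / 0 4 0 / 3 -4 5]. Elementwise product with the kernel and sum: 0·3 + 4·-1 + 0·-1 + -4·1.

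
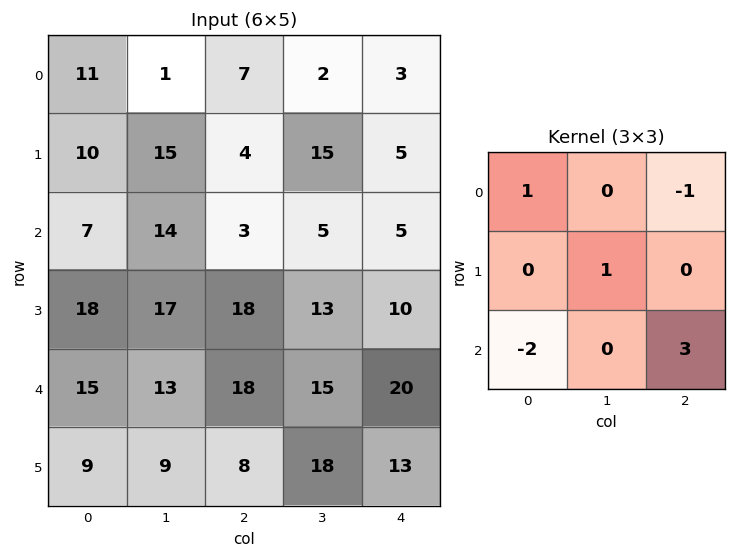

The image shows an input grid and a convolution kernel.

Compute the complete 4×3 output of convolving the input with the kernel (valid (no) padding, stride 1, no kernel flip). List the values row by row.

14 -10 28
38 8 -2
45 46 35
19 58 46

Output[0,0]: The receptive field on the input at this output position is [11 1 7 / 10 15 4 / 7 14 3]. Elementwise product with the kernel and sum: 11·1 + 7·-1 + 15·1 + 7·-2 + 3·3.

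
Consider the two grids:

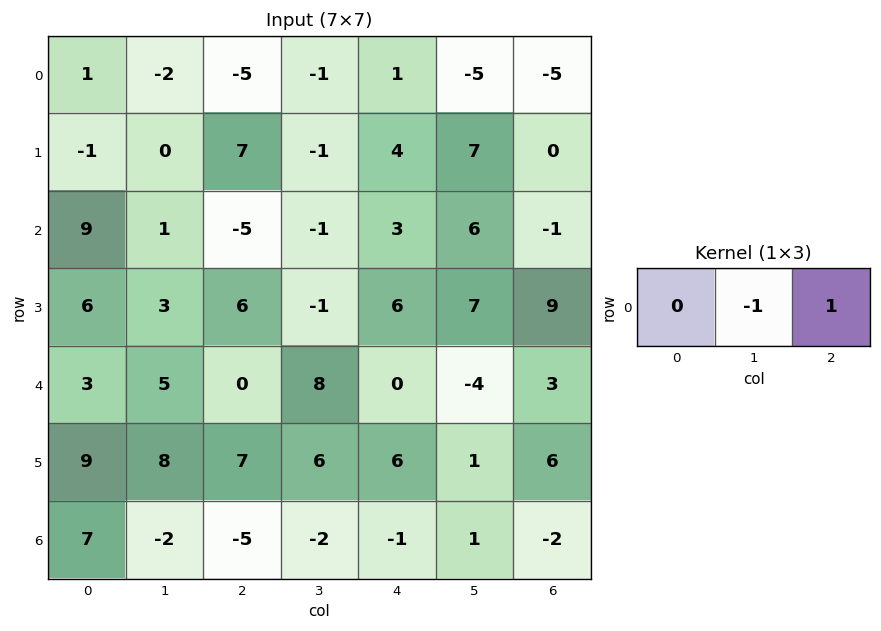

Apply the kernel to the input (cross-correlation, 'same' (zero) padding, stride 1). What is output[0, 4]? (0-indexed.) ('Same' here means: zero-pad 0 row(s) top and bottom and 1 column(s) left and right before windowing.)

The receptive field on the zero-padded input at this output position is [-1 1 -5]. Elementwise product with the kernel and sum: 1·-1 + -5·1.

-6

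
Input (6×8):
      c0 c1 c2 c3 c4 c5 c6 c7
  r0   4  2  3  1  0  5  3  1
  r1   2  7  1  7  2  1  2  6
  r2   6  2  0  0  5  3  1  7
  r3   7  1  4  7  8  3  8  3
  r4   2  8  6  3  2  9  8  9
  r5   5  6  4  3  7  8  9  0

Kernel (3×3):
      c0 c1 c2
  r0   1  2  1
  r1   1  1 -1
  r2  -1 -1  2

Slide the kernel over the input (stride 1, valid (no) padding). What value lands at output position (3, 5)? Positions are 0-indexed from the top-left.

13

The receptive field on the input at this output position is [3 8 3 / 9 8 9 / 8 9 0]. Elementwise product with the kernel and sum: 3·1 + 8·2 + 3·1 + 9·1 + 8·1 + 9·-1 + 8·-1 + 9·-1 + 0·2.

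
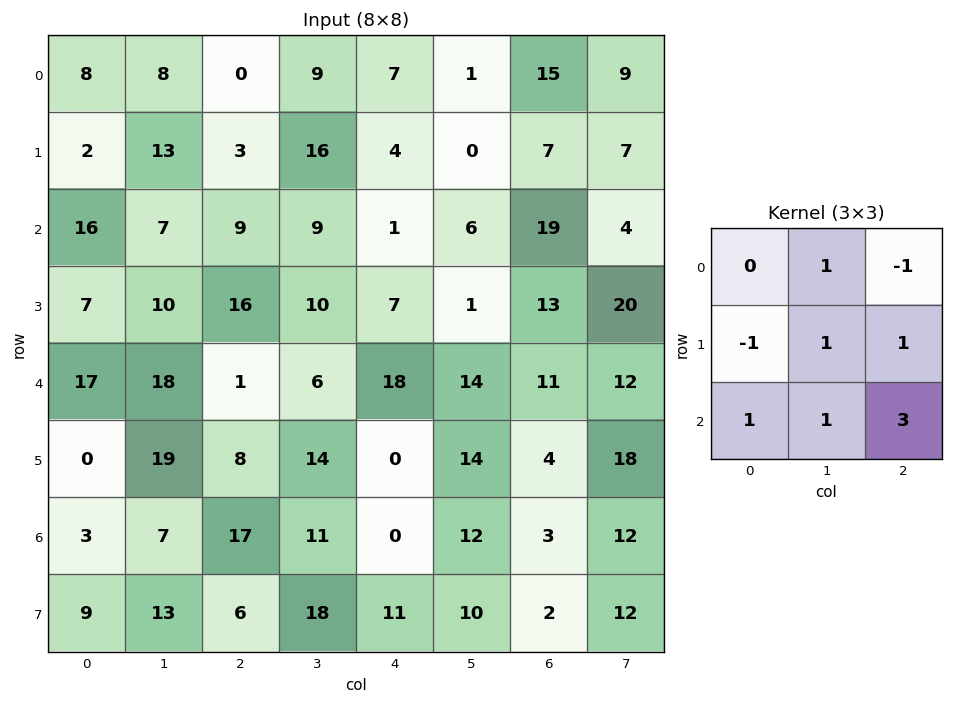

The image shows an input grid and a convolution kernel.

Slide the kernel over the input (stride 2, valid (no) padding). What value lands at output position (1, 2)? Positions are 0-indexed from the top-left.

59

The receptive field on the input at this output position is [1 6 19 / 7 1 13 / 18 14 11]. Elementwise product with the kernel and sum: 6·1 + 19·-1 + 7·-1 + 1·1 + 13·1 + 18·1 + 14·1 + 11·3.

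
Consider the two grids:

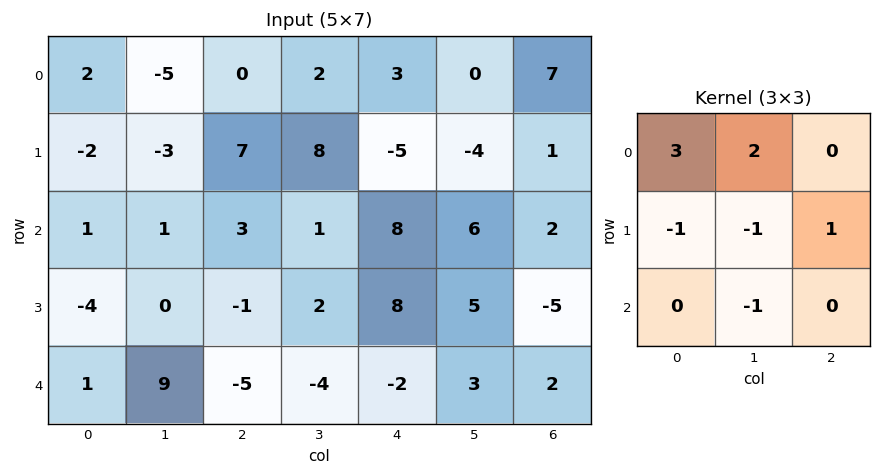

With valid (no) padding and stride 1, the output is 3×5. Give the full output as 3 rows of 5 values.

7 -14 -17 -3 13
-11 3 39 3 -40
-1 17 22 16 15

Output[0,0]: The receptive field on the input at this output position is [2 -5 0 / -2 -3 7 / 1 1 3]. Elementwise product with the kernel and sum: 2·3 + -5·2 + -2·-1 + -3·-1 + 7·1 + 1·-1.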